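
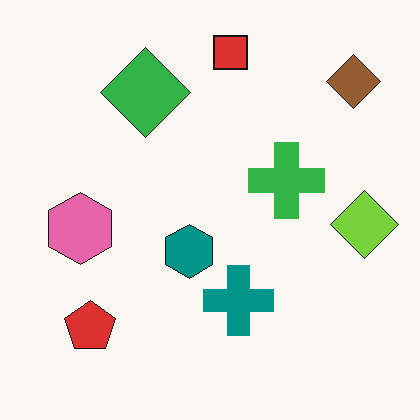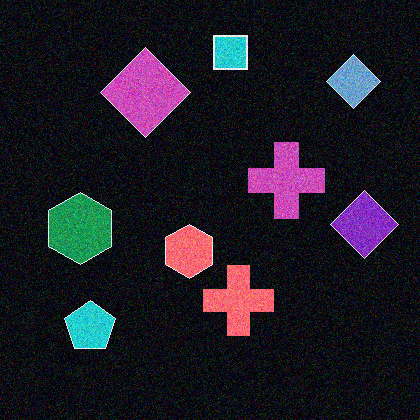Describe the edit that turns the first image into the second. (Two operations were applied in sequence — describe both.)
The second image is the first color-inverted (negative), then degraded with moderate additive noise.

The light background has become dark and every shape's color is its complement — a photographic negative. Random speckle covers the whole image, including the flat background.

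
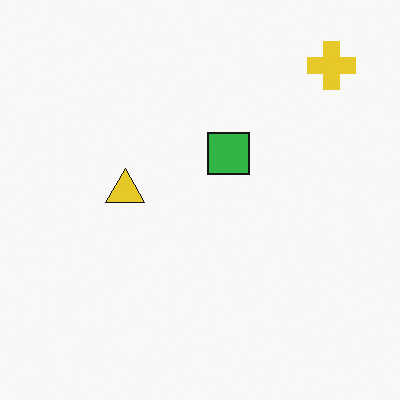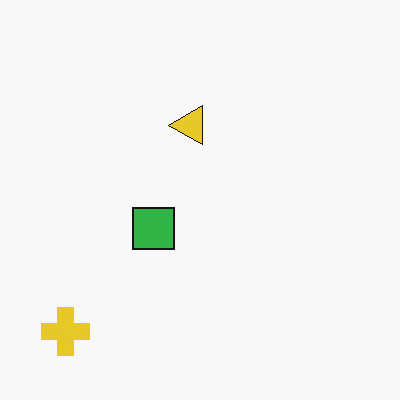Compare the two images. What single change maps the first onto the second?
The transformation is: transposed (reflected across the top-left ↔ bottom-right diagonal).

Shapes have swapped their row and column positions — what was in the top-right is now in the bottom-left — a diagonal reflection.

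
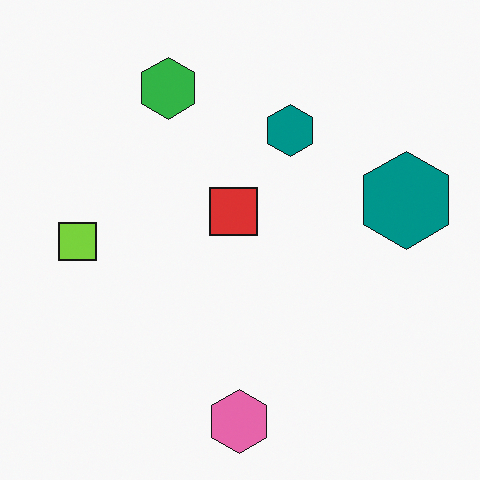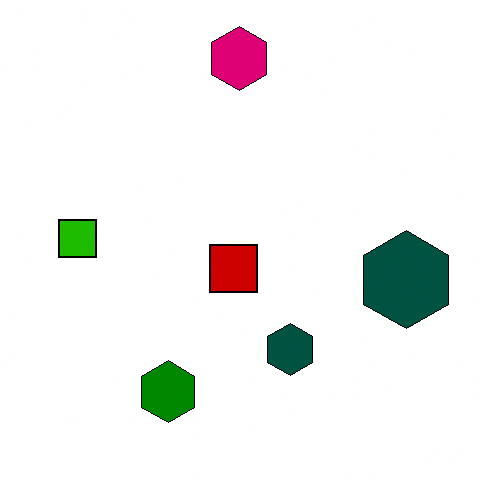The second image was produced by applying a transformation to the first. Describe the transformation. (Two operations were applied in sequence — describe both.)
It was boosted in contrast, then flipped vertically (top ↔ bottom).

Tones are pushed away from mid-grey across the whole image — a global contrast change. The pink hexagon is in the bottom of the first image and the top of the second — shapes on opposite sides of the horizontal midline have swapped in a mirror flip.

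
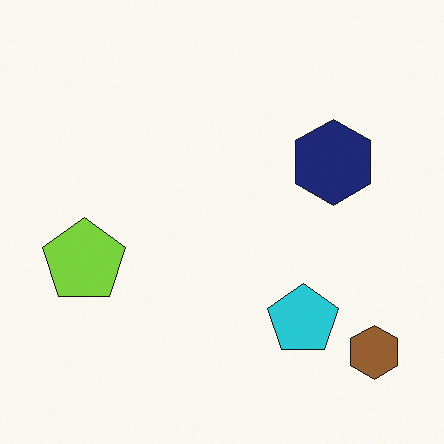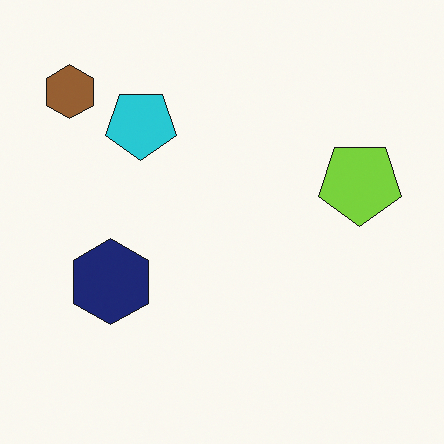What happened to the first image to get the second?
The second image is the first rotated 180°.

The brown hexagon sits in the bottom-right of the first image and the top-left of the second — consistent with a whole-image 180° rotation.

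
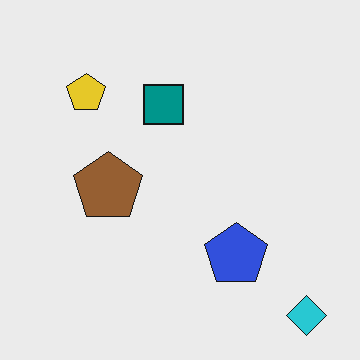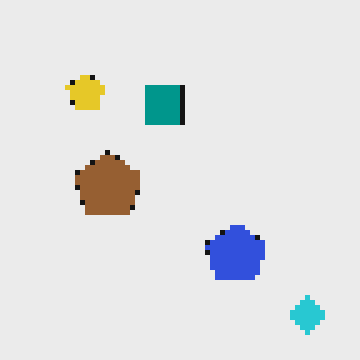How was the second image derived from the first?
The second image is the first lightly pixelated (a mild mosaic effect).

Shapes are reduced to large square blocks; fine edges and outlines are lost — a downscale-then-upscale (mosaic) effect.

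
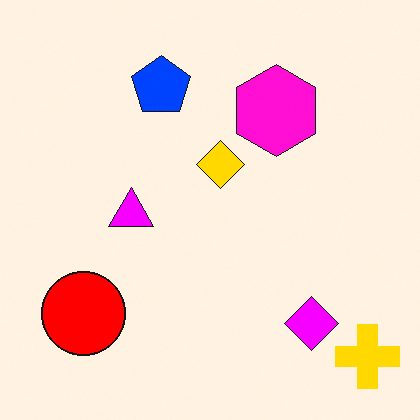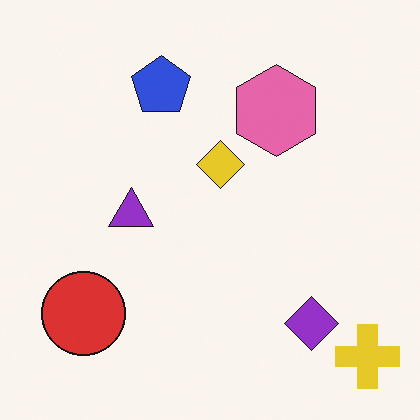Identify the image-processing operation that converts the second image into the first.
Made much more vivid (saturation change).

All colors are more vivid — a global saturation change.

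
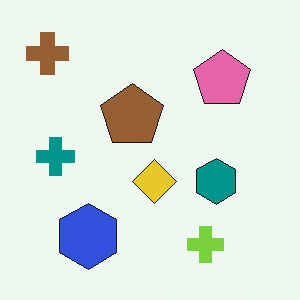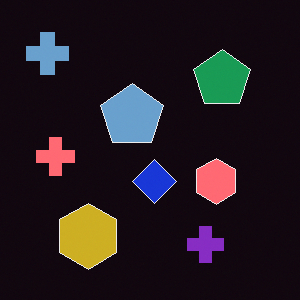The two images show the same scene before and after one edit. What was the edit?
The transformation is: color-inverted (negative).

The light background has become dark and every shape's color is its complement — a photographic negative.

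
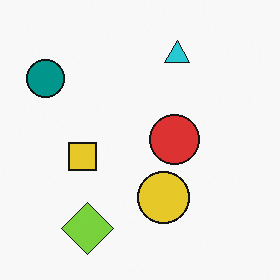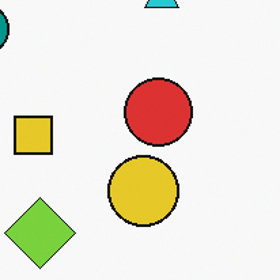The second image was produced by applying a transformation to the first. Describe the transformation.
It was cropped slightly and scaled back up.

The visible shapes are larger and the field of view is narrower; shapes near the original edges may be partly or wholly outside the frame — a crop-and-rescale.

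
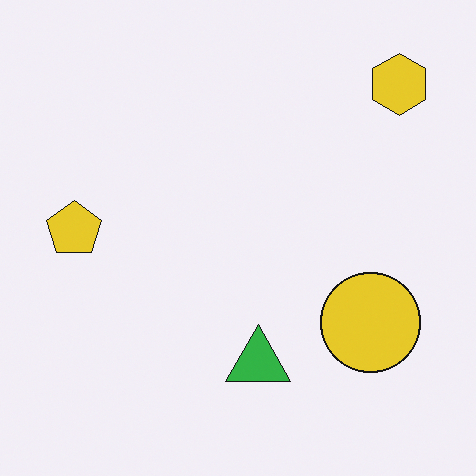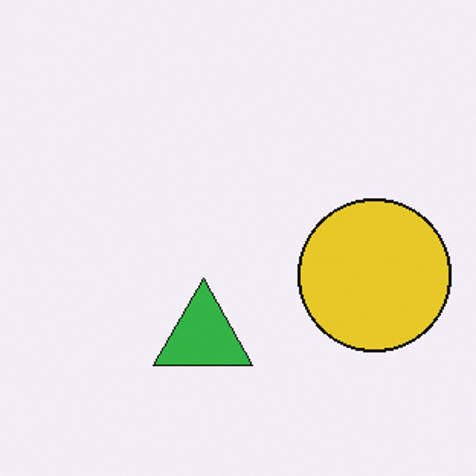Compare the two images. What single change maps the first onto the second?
The second image is the first cropped slightly and scaled back up.

The visible shapes are larger and the field of view is narrower; shapes near the original edges may be partly or wholly outside the frame — a crop-and-rescale.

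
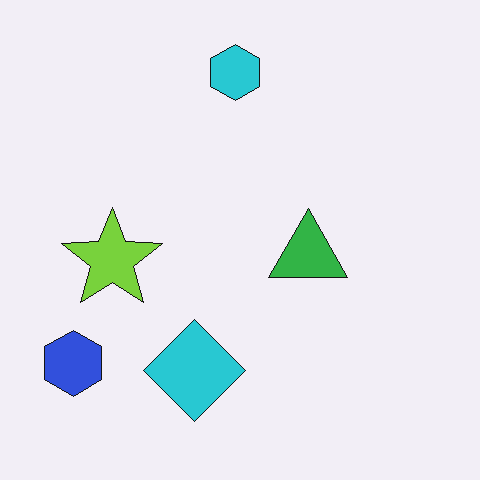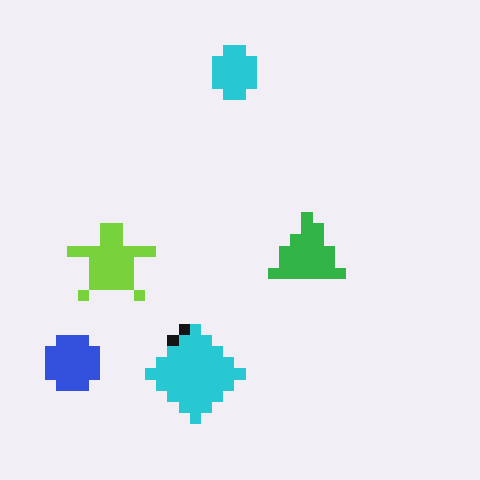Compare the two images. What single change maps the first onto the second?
The image was coarsely pixelated.

Shapes are reduced to large square blocks; fine edges and outlines are lost — a downscale-then-upscale (mosaic) effect.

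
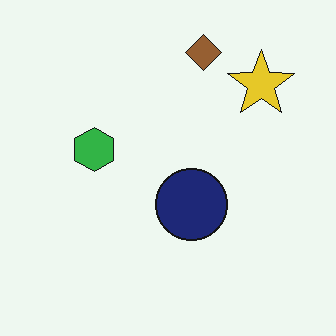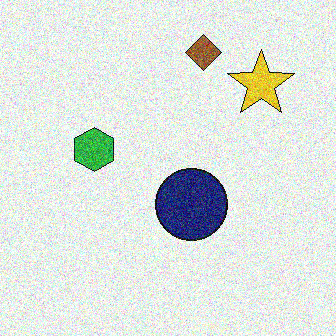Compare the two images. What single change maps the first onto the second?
The transformation is: degraded with a thick layer of grain.

Random speckle covers the whole image, including the flat background.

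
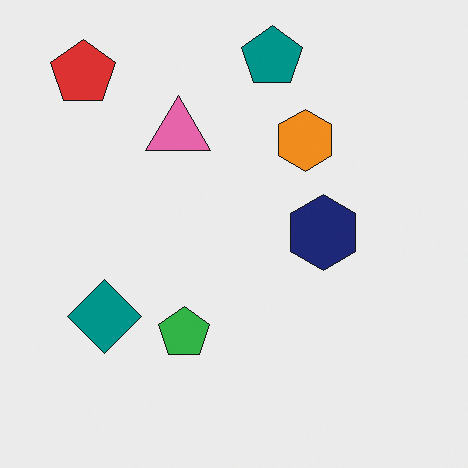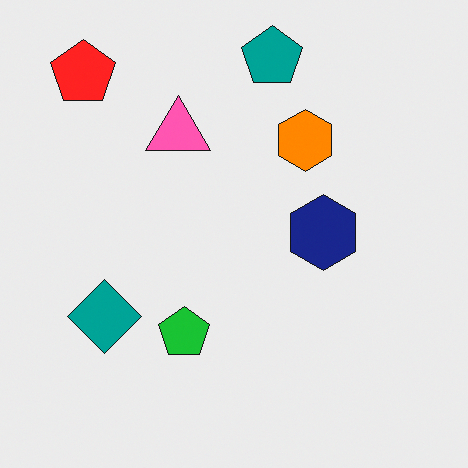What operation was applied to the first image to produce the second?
This is the original image slightly oversaturated.

All colors are more vivid — a global saturation change.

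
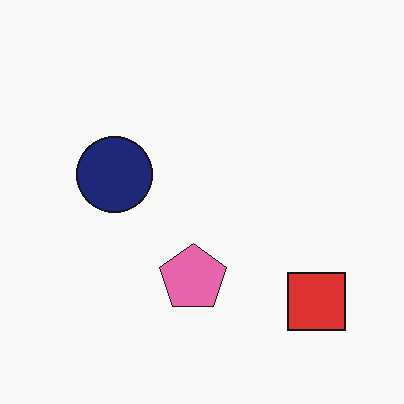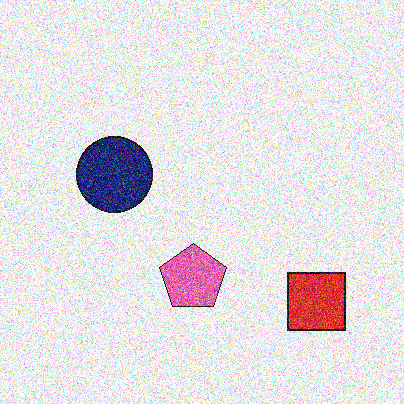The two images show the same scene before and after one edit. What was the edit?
This is the original image degraded with strong gaussian noise.

Random speckle covers the whole image, including the flat background.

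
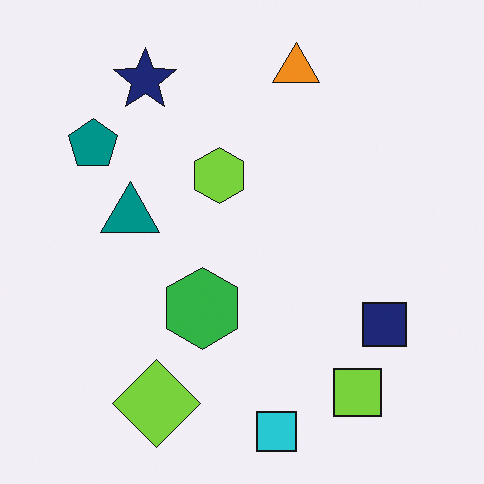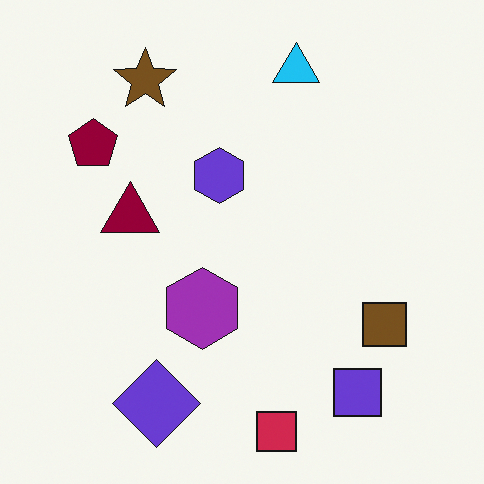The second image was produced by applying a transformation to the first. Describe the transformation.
It was hue-shifted by a large amount.

Every shape's color has rotated by the same amount around the hue wheel — a uniform hue shift.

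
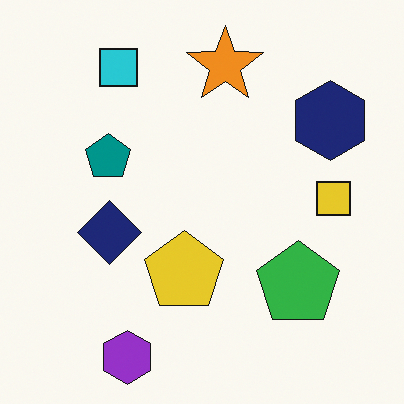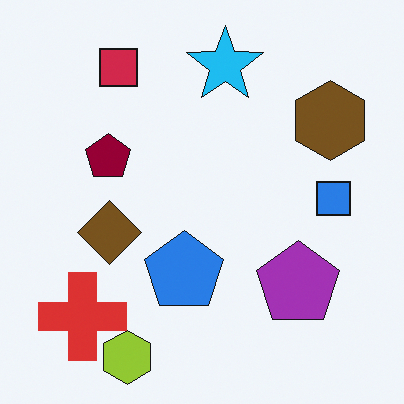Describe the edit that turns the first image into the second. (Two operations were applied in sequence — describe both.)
It was hue-shifted by a large amount, then overlaid with an additional red cross.

Every shape's color has rotated by the same amount around the hue wheel — a uniform hue shift. A red cross appears in the second image that is absent from the first.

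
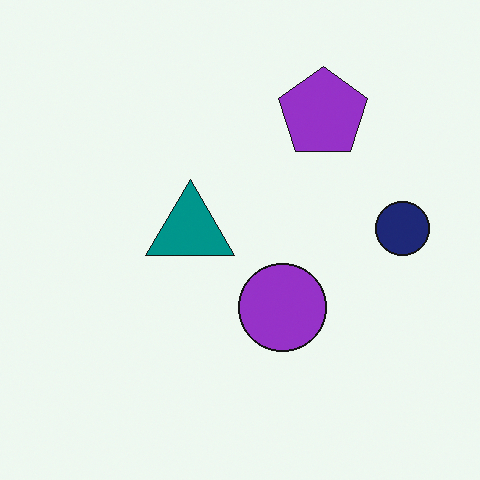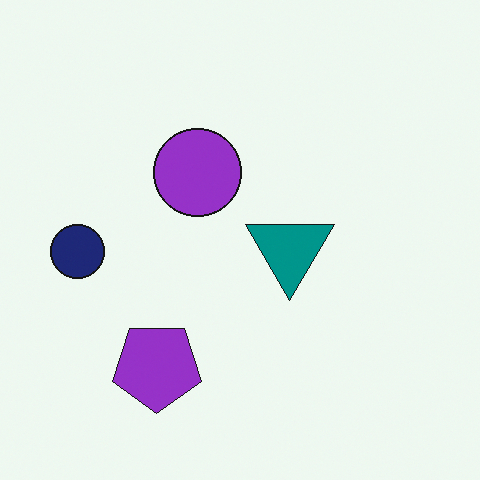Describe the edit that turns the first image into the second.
The second image is the first rotated 180°.

The navy circle sits in the right of the first image and the left of the second — consistent with a whole-image 180° rotation.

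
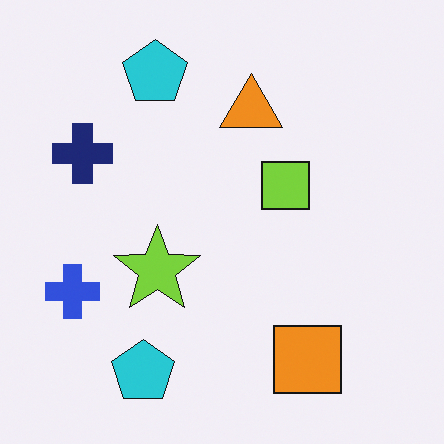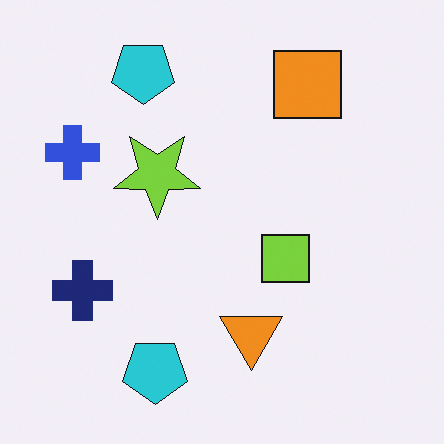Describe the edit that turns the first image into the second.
This is the original image flipped vertically (top ↔ bottom).

The orange square is in the bottom-right of the first image and the top-right of the second — shapes on opposite sides of the horizontal midline have swapped in a mirror flip.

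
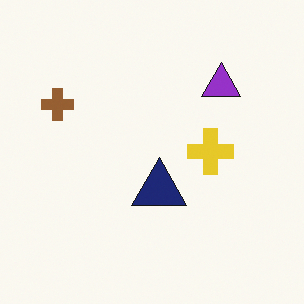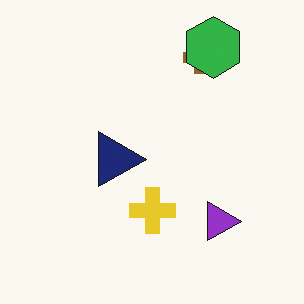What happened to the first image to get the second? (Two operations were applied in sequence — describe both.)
It was rotated 90° clockwise, then overlaid with an additional green hexagon.

The brown cross sits in the left of the first image and the top of the second — consistent with a whole-image 90° clockwise rotation. A green hexagon appears in the second image that is absent from the first.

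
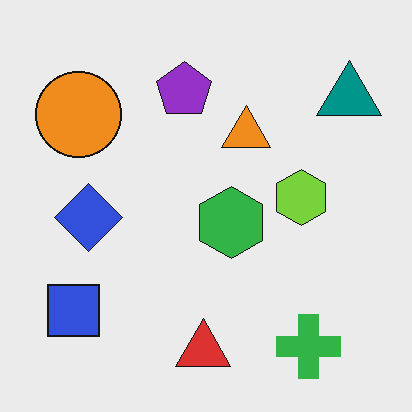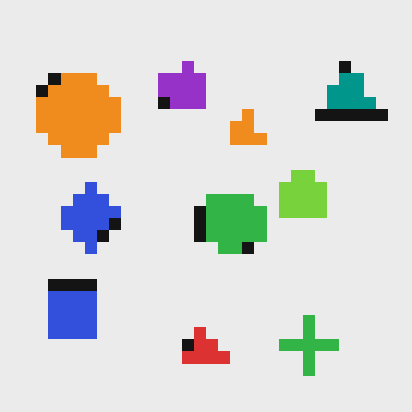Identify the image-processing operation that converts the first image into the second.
This is the original image coarsely pixelated.

Shapes are reduced to large square blocks; fine edges and outlines are lost — a downscale-then-upscale (mosaic) effect.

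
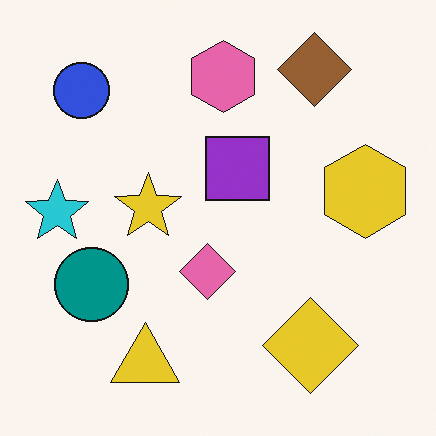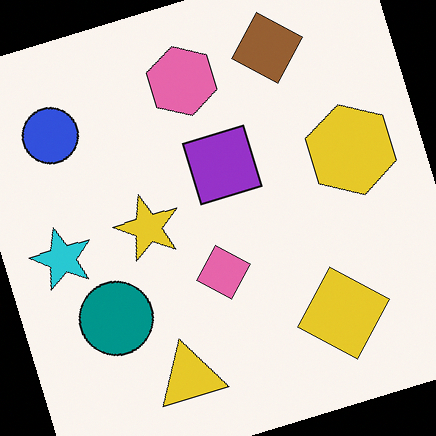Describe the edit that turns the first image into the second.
The image was rotated counter-clockwise by a clearly visible amount.

Every shape is tilted by the same angle and the image corners show triangular fill wedges — a whole-image rotation by a non-right angle.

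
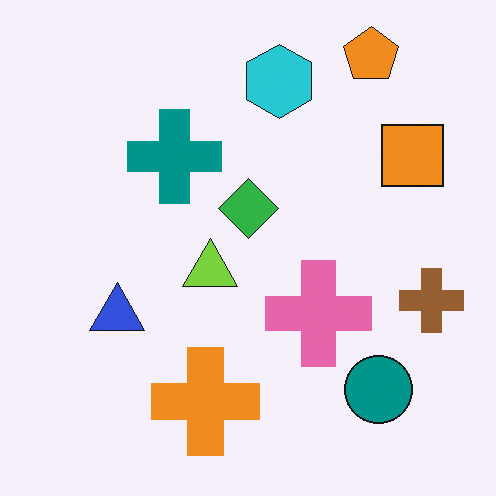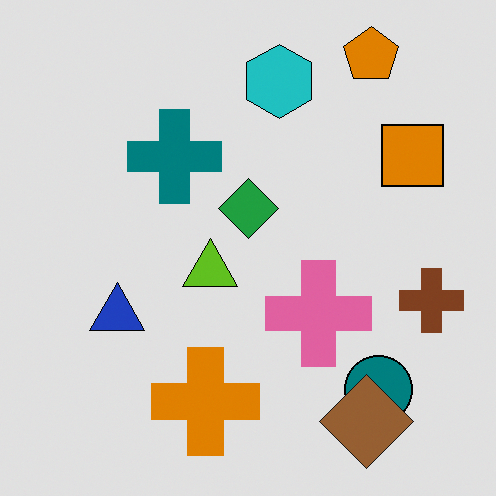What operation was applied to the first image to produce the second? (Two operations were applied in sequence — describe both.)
The second image is the first moderately posterized, then overlaid with an additional brown diamond.

Each flat color has snapped to a coarser quantized level — most visibly, the near-white background has dropped to a flat grey. A brown diamond appears in the second image that is absent from the first.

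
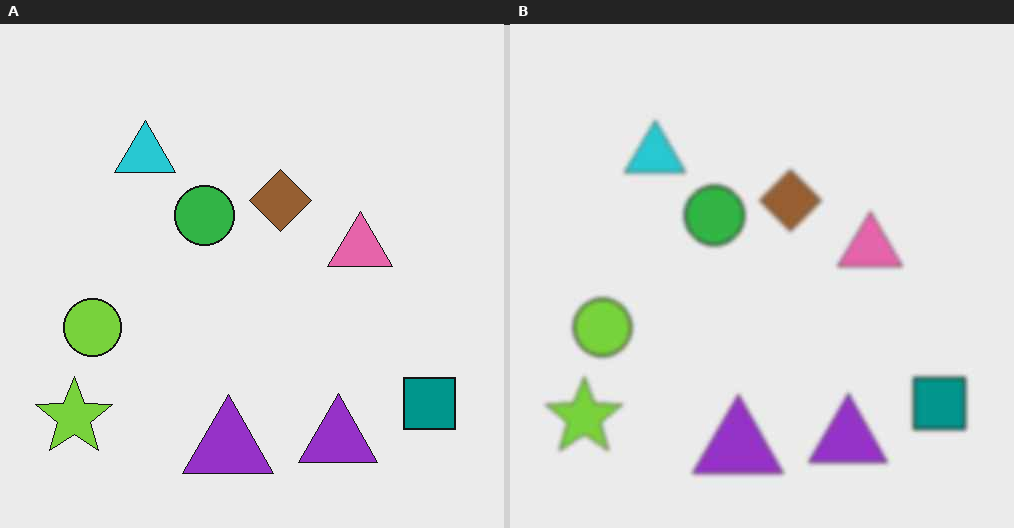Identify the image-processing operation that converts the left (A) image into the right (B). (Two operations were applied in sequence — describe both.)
The image was lightly blurred, then JPEG-compressed with visible artifacts.

Shape edges and outlines are uniformly softened across the whole image. Blocky 8×8 compression artifacts appear around shape edges and the flat background shows ringing — characteristic JPEG degradation.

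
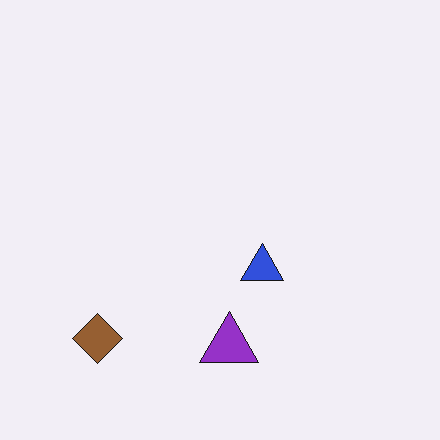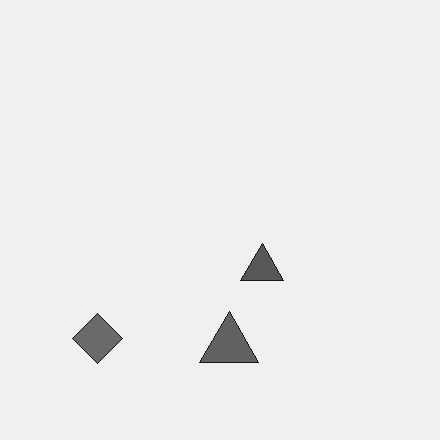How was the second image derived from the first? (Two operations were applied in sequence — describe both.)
The second image is the first JPEG-compressed with visible artifacts, then converted to grayscale.

Blocky 8×8 compression artifacts appear around shape edges and the flat background shows ringing — characteristic JPEG degradation. All color is removed — every shape is now a shade of grey.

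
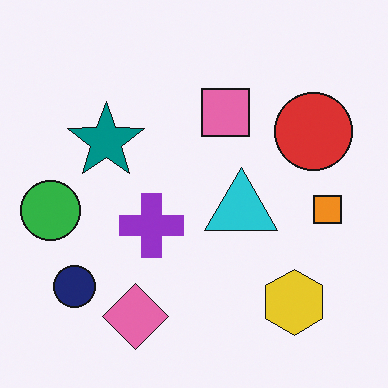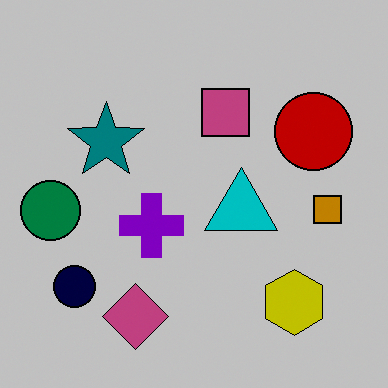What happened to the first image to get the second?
The image was aggressively posterized.

Each flat color has snapped to a coarser quantized level — most visibly, the near-white background has dropped to a flat grey.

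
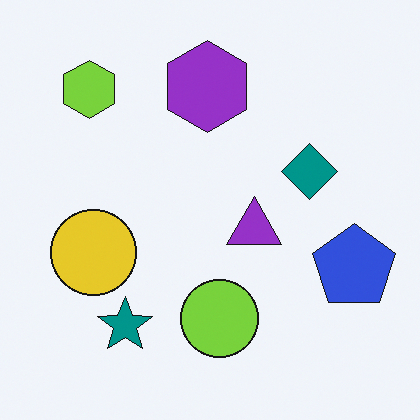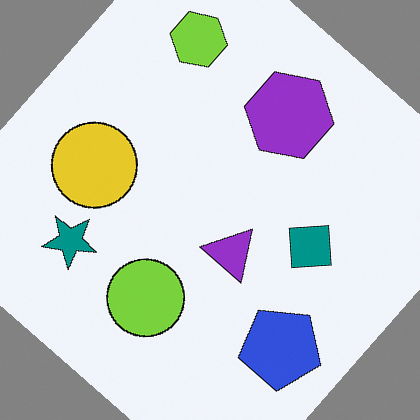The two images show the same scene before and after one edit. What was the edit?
The image was rotated clockwise by a large amount — several tens of degrees.

Every shape is tilted by the same angle and the image corners show triangular fill wedges — a whole-image rotation by a non-right angle.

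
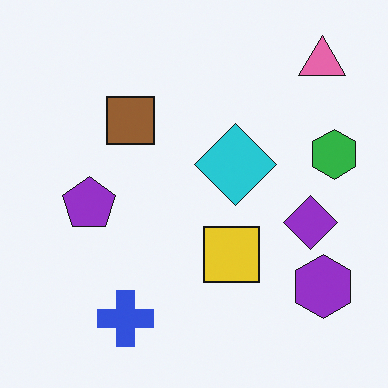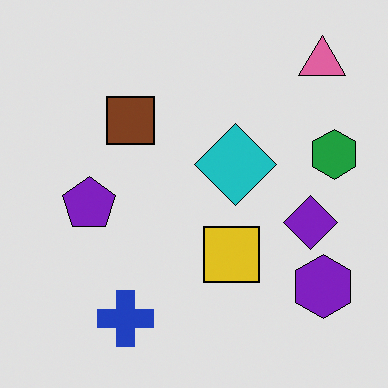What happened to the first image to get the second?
This is the original image moderately posterized.

Each flat color has snapped to a coarser quantized level — most visibly, the near-white background has dropped to a flat grey.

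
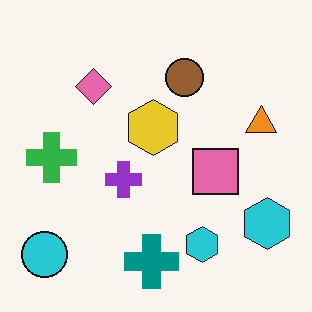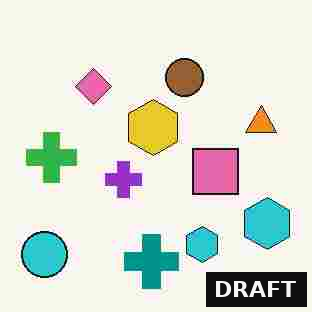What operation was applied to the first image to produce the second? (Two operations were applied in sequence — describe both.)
The second image is the first heavily JPEG-compressed with obvious blocking artifacts, then watermarked with the text "DRAFT" in the lower-right corner.

Blocky 8×8 compression artifacts appear around shape edges and the flat background shows ringing — characteristic JPEG degradation. A dark label reading "DRAFT" appears in the lower-right corner.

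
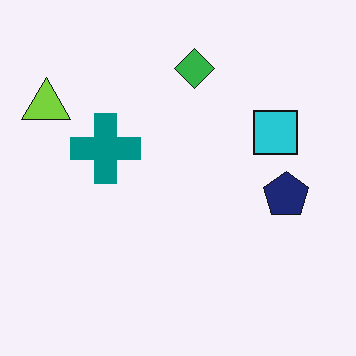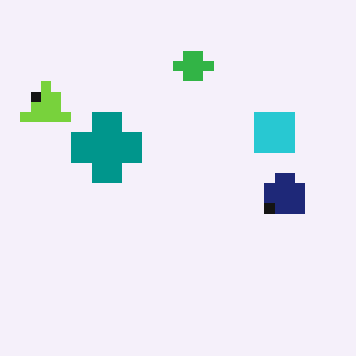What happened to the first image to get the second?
It was heavily pixelated into large blocks.

Shapes are reduced to large square blocks; fine edges and outlines are lost — a downscale-then-upscale (mosaic) effect.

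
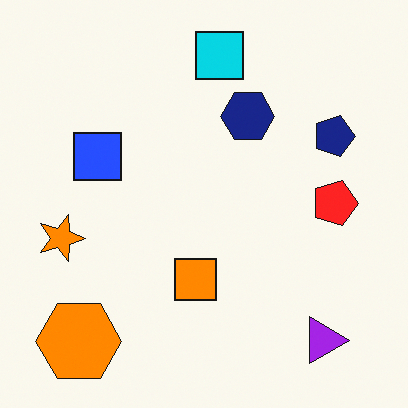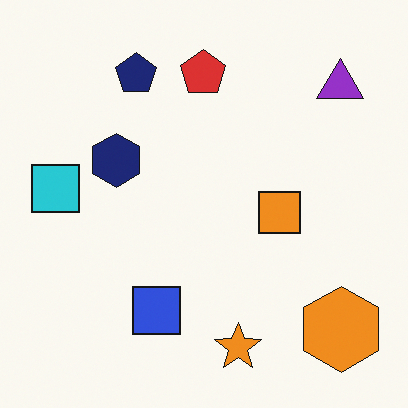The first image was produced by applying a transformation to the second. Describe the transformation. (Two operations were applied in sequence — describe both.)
It was slightly oversaturated, then rotated 90° clockwise.

All colors are more vivid — a global saturation change. The orange hexagon sits in the bottom-right of the second image and the bottom-left of the first — consistent with a whole-image 90° clockwise rotation.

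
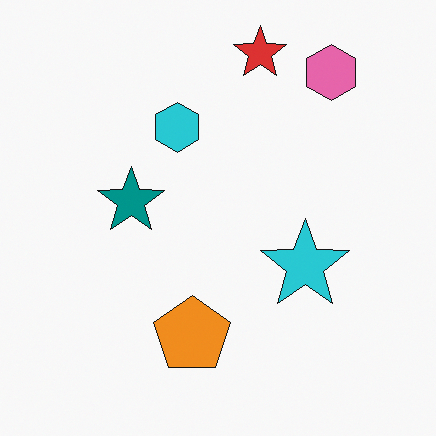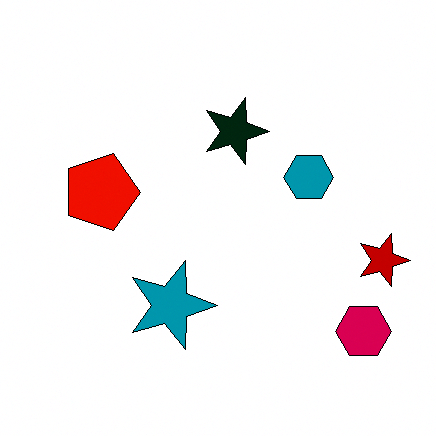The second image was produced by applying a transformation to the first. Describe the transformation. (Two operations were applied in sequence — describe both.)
Rotated 90° clockwise, then boosted in contrast.

The pink hexagon sits in the top-right of the first image and the bottom-right of the second — consistent with a whole-image 90° clockwise rotation. Tones are pushed away from mid-grey across the whole image — a global contrast change.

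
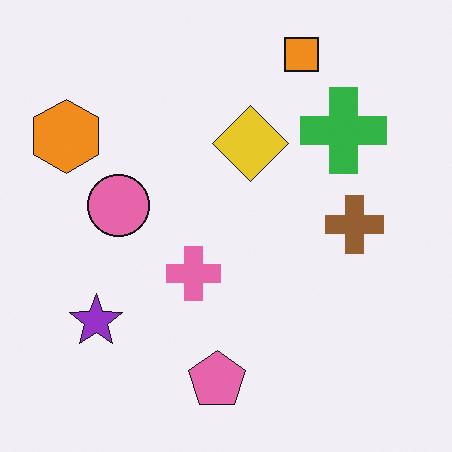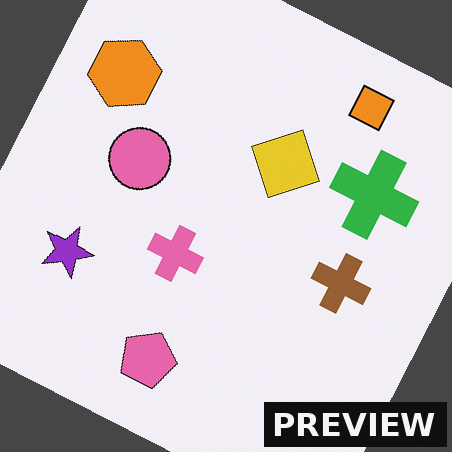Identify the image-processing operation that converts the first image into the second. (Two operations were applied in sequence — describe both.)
The transformation is: rotated clockwise by a clearly visible amount, then watermarked with the text "PREVIEW" in the lower-right corner.

Every shape is tilted by the same angle and the image corners show triangular fill wedges — a whole-image rotation by a non-right angle. A dark label reading "PREVIEW" appears in the lower-right corner.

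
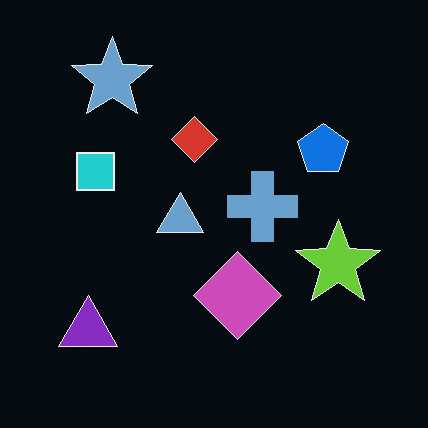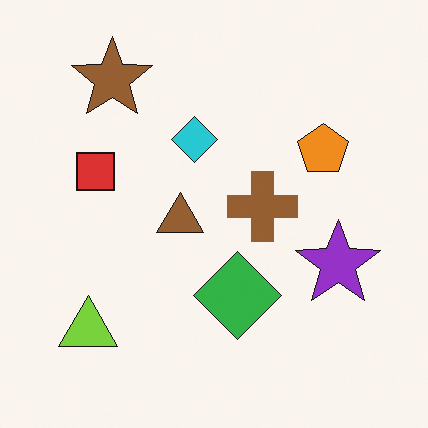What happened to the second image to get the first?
The first image is the second color-inverted (negative).

The light background has become dark and every shape's color is its complement — a photographic negative.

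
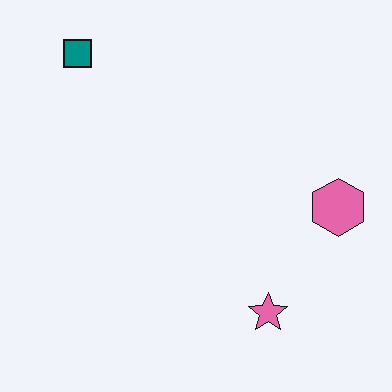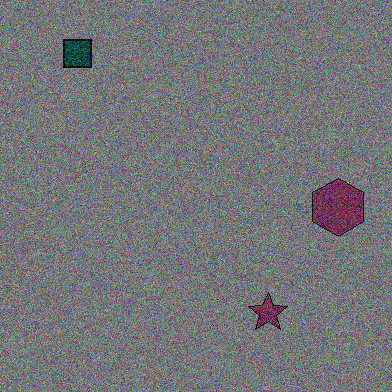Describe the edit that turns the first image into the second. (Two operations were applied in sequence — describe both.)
The image was noticeably darkened, then degraded with strong gaussian noise.

Every pixel — background and shapes alike — is uniformly darkened. Random speckle covers the whole image, including the flat background.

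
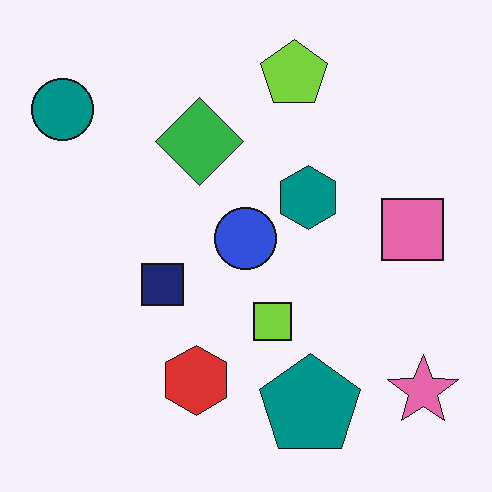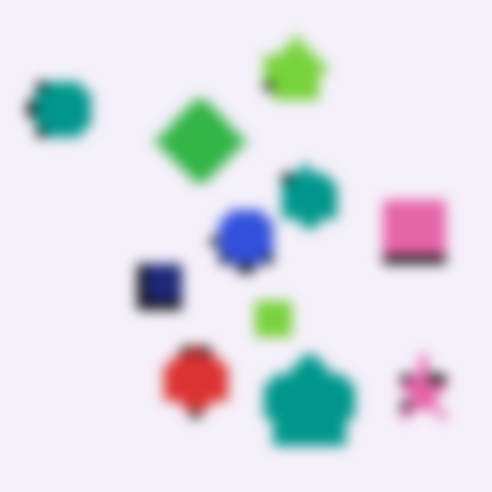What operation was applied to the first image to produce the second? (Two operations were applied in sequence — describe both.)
The transformation is: coarsely pixelated, then strongly gaussian-blurred.

Shapes are reduced to large square blocks; fine edges and outlines are lost — a downscale-then-upscale (mosaic) effect. Shape edges and outlines are uniformly softened across the whole image.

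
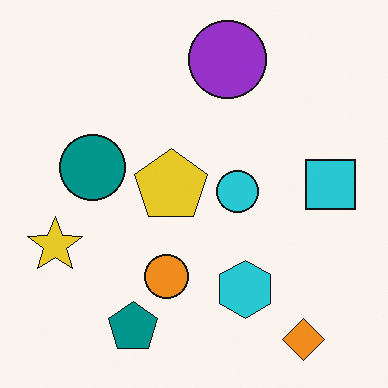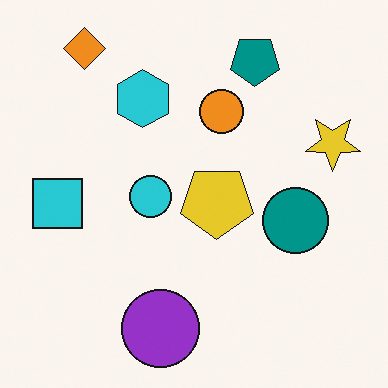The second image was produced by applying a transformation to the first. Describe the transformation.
The image was rotated 180°.

The orange diamond sits in the bottom-right of the first image and the top-left of the second — consistent with a whole-image 180° rotation.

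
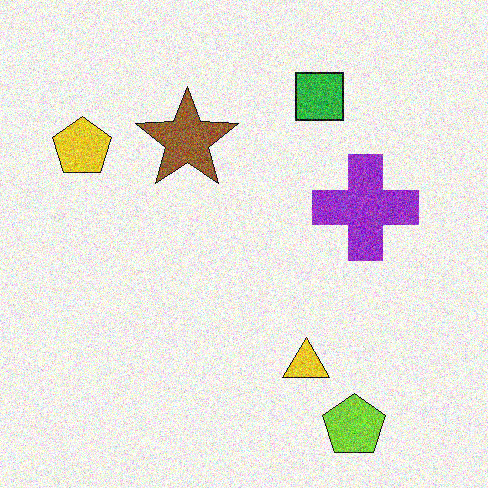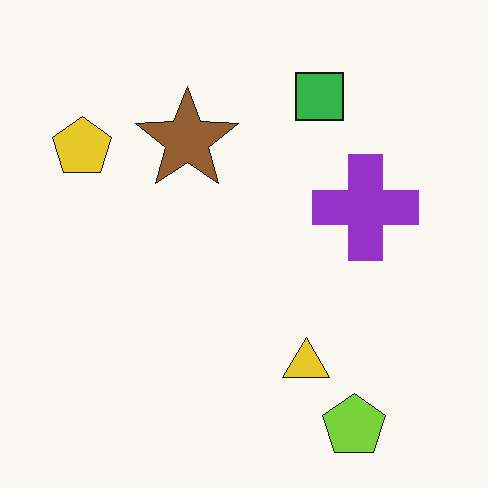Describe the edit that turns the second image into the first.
It was degraded with a thick layer of grain.

Random speckle covers the whole image, including the flat background.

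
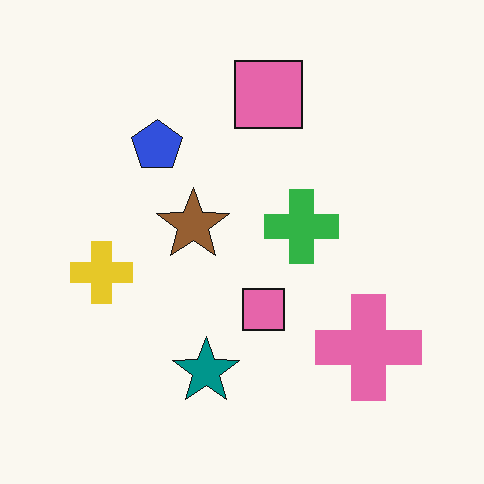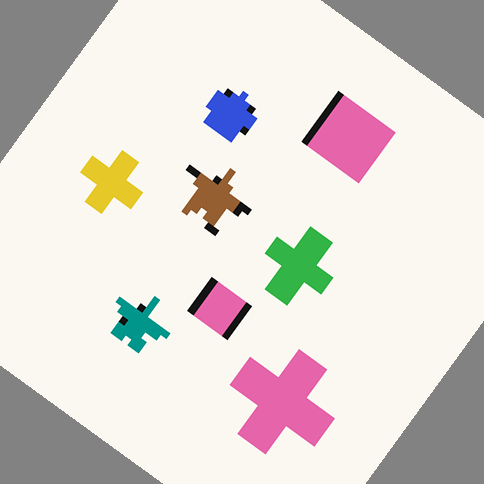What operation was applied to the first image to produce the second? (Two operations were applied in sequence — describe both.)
This is the original image pixelated into visible square blocks, then rotated clockwise by a large amount — several tens of degrees.

Shapes are reduced to large square blocks; fine edges and outlines are lost — a downscale-then-upscale (mosaic) effect. Every shape is tilted by the same angle and the image corners show triangular fill wedges — a whole-image rotation by a non-right angle.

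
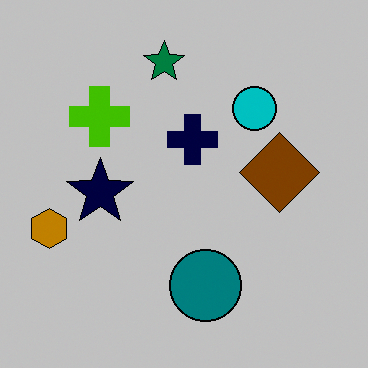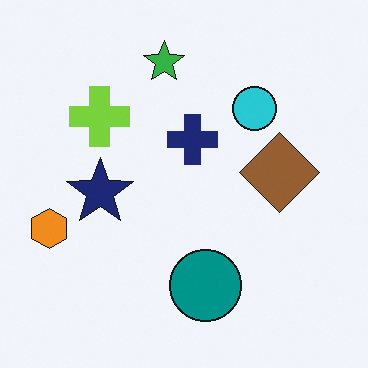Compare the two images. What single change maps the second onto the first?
Heavily posterized to just a handful of flat colors.

Each flat color has snapped to a coarser quantized level — most visibly, the near-white background has dropped to a flat grey.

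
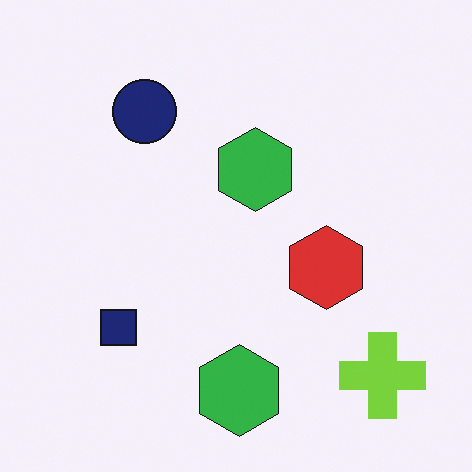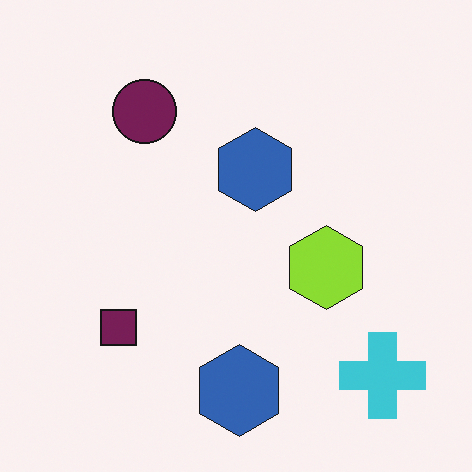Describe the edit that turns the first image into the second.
The image was hue-shifted noticeably.

Every shape's color has rotated by the same amount around the hue wheel — a uniform hue shift.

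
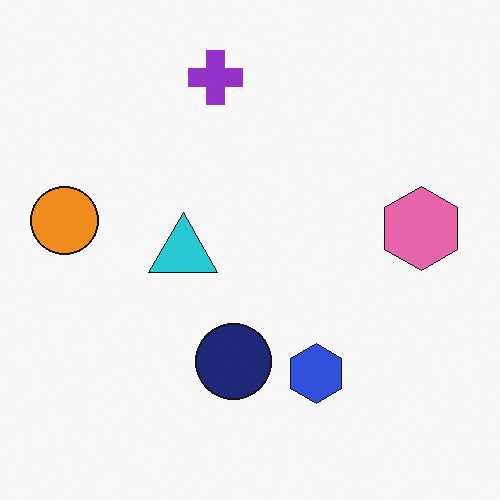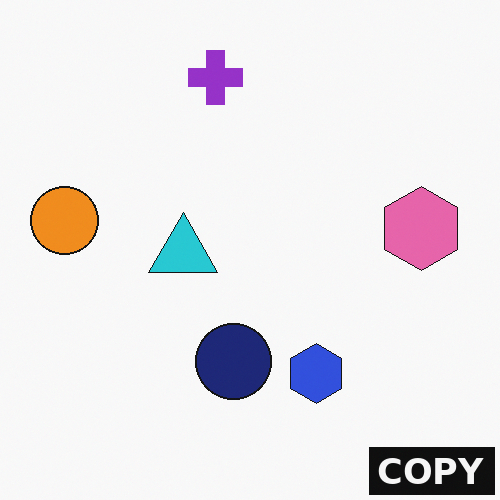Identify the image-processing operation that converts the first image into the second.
The image was watermarked with the text "COPY" in the lower-right corner.

A dark label reading "COPY" appears in the lower-right corner.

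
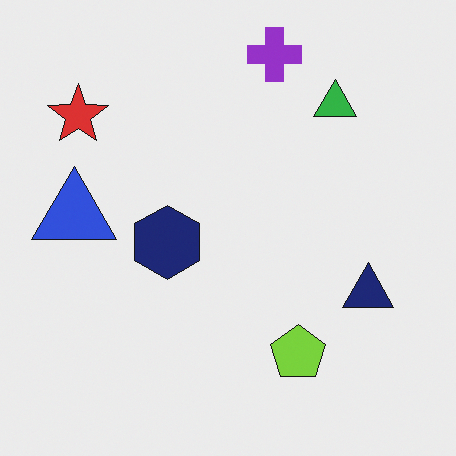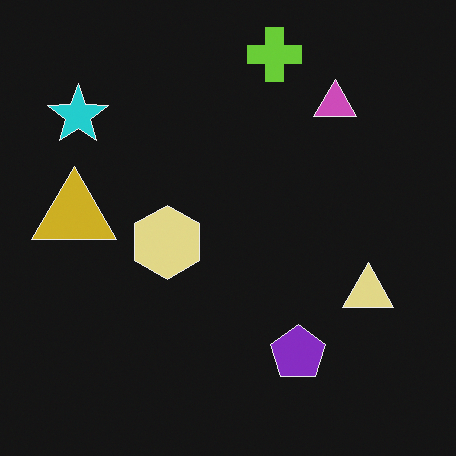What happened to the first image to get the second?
The image was color-inverted (negative).

The light background has become dark and every shape's color is its complement — a photographic negative.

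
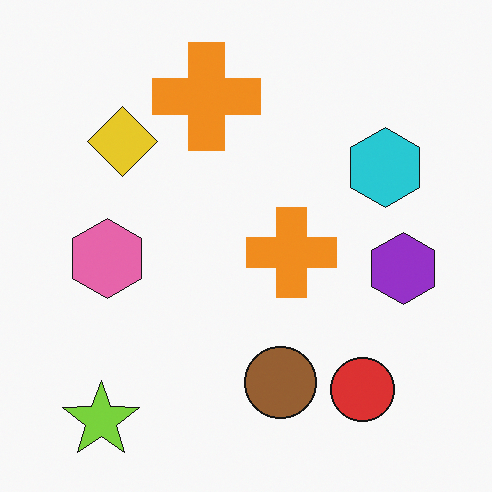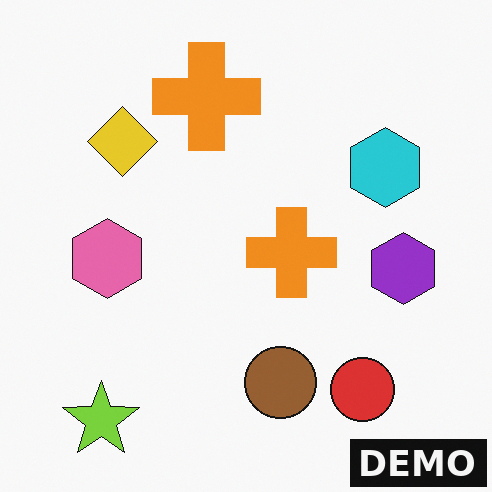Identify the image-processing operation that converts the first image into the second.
The transformation is: watermarked with the text "DEMO" in the lower-right corner.

A dark label reading "DEMO" appears in the lower-right corner.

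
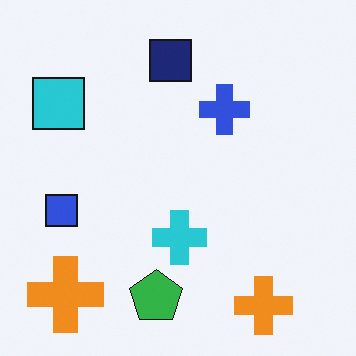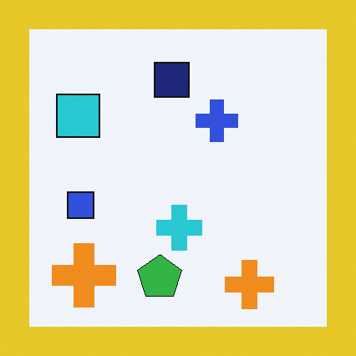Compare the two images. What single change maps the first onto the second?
The second image is the first framed with a yellow border.

A solid yellow frame runs around the edge of the second image, with the content slightly shrunk inside it.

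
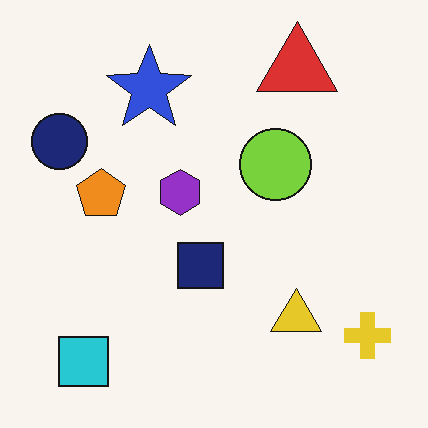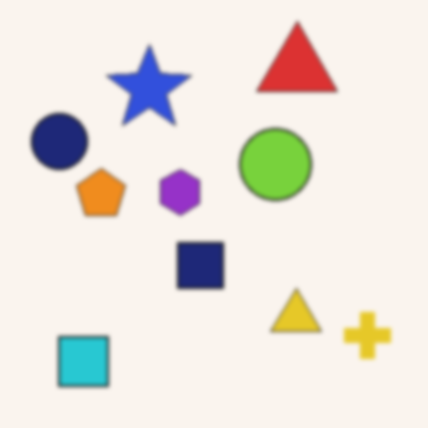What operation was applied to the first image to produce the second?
The image was slightly softened.

Shape edges and outlines are uniformly softened across the whole image.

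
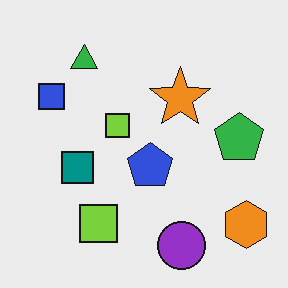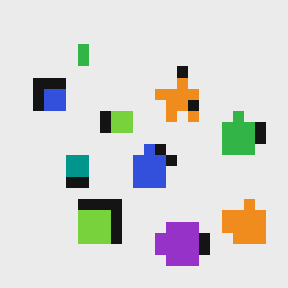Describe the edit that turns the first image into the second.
The transformation is: heavily pixelated into large blocks.

Shapes are reduced to large square blocks; fine edges and outlines are lost — a downscale-then-upscale (mosaic) effect.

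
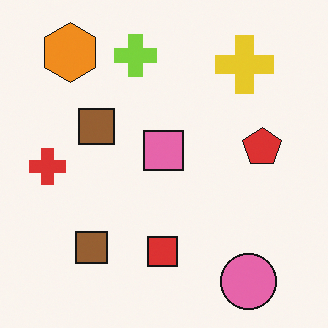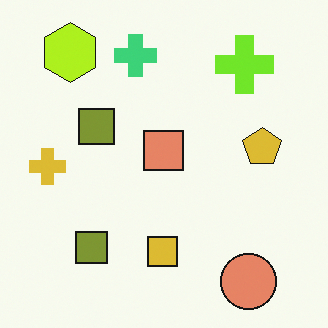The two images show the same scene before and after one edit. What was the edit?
This is the original image hue-shifted slightly.

Every shape's color has rotated by the same amount around the hue wheel — a uniform hue shift.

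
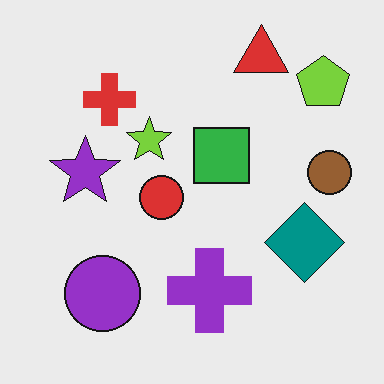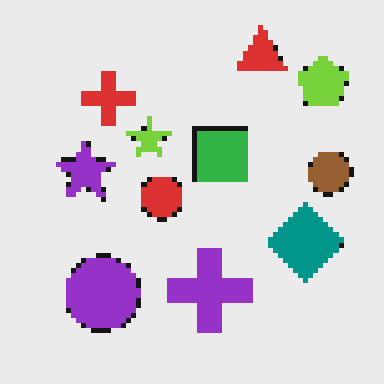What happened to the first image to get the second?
The image was lightly pixelated (a mild mosaic effect).

Shapes are reduced to large square blocks; fine edges and outlines are lost — a downscale-then-upscale (mosaic) effect.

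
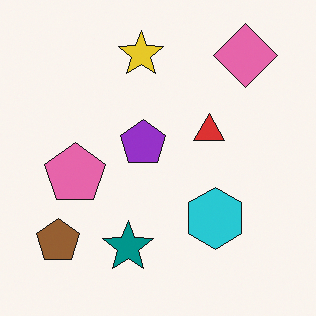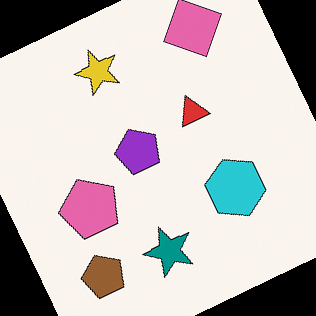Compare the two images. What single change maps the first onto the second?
Rotated counter-clockwise by a moderate amount.

Every shape is tilted by the same angle and the image corners show triangular fill wedges — a whole-image rotation by a non-right angle.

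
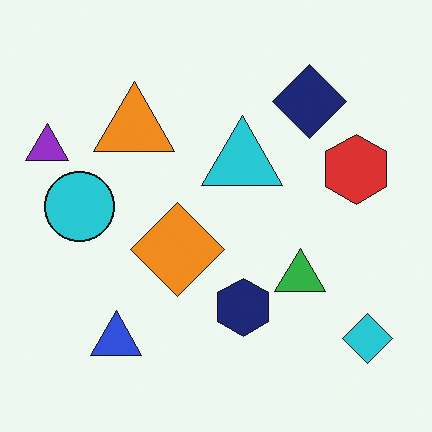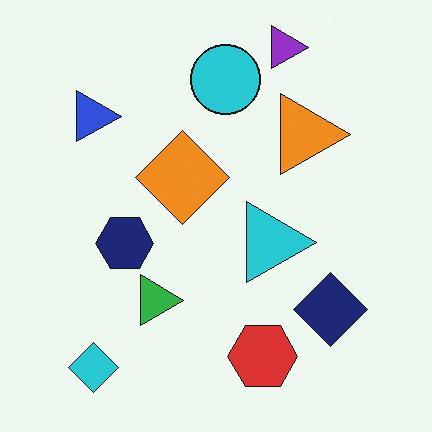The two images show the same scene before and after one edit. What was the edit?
The second image is the first rotated 90° clockwise.

The cyan diamond sits in the bottom-right of the first image and the bottom-left of the second — consistent with a whole-image 90° clockwise rotation.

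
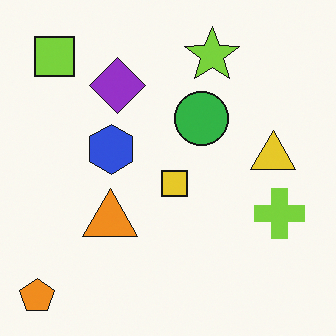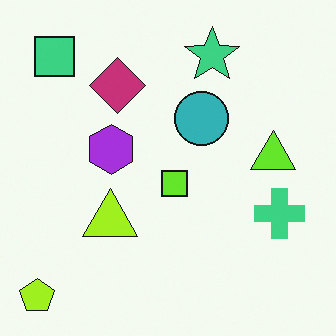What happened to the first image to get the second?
The transformation is: hue-shifted slightly.

Every shape's color has rotated by the same amount around the hue wheel — a uniform hue shift.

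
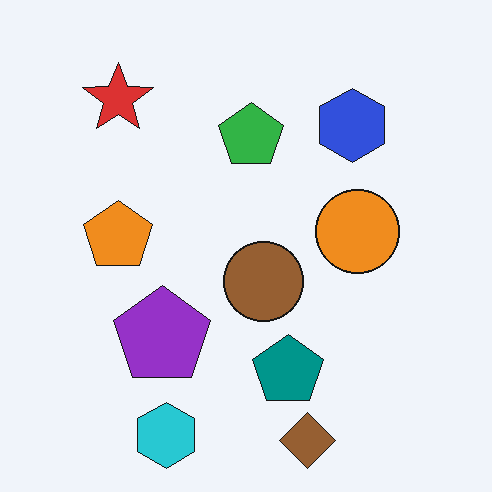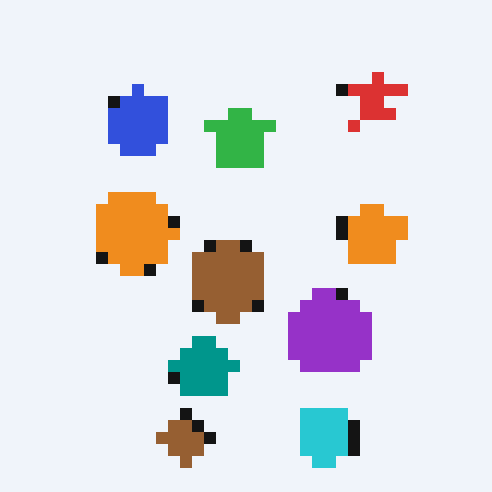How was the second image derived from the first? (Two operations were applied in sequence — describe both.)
Flipped horizontally (left ↔ right), then coarsely pixelated.

The orange pentagon is in the left of the first image and the right of the second — shapes on opposite sides of the vertical midline have swapped in a mirror flip. Shapes are reduced to large square blocks; fine edges and outlines are lost — a downscale-then-upscale (mosaic) effect.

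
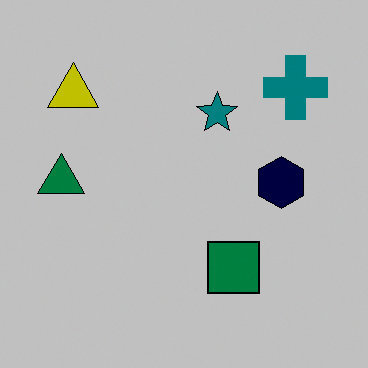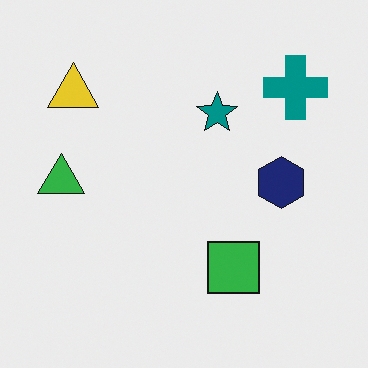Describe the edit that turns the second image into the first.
It was heavily posterized to just a handful of flat colors.

Each flat color has snapped to a coarser quantized level — most visibly, the near-white background has dropped to a flat grey.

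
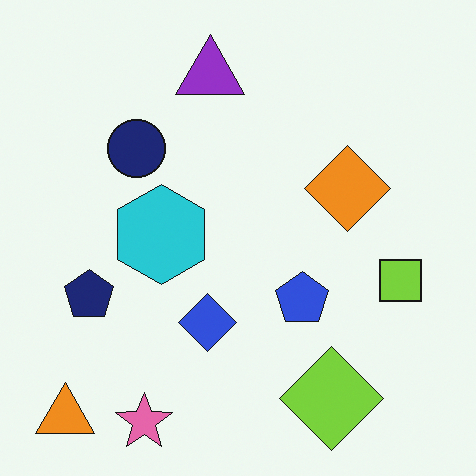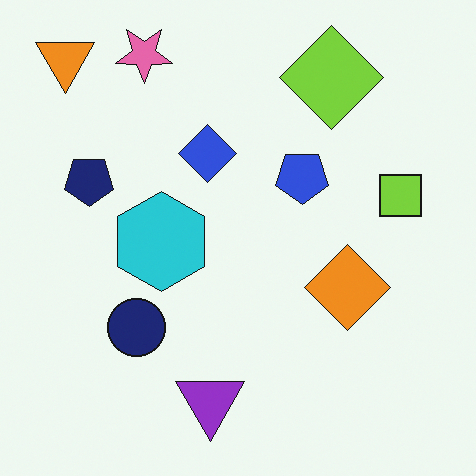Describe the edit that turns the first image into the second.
The image was flipped vertically (top ↔ bottom).

The pink star is in the bottom-left of the first image and the top-left of the second — shapes on opposite sides of the horizontal midline have swapped in a mirror flip.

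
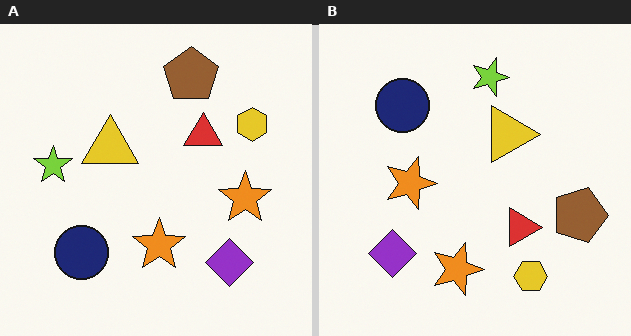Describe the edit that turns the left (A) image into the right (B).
The right (B) image is the left (A) rotated 90° clockwise.

The yellow hexagon sits in the top-right of the left (A) image and the bottom-right of the right (B) — consistent with a whole-image 90° clockwise rotation.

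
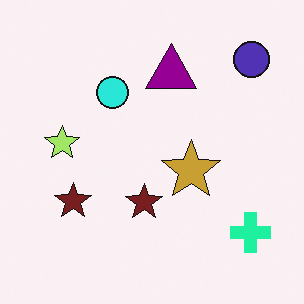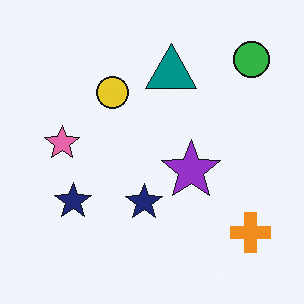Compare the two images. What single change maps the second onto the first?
This is the original image hue-shifted by a moderate amount.

Every shape's color has rotated by the same amount around the hue wheel — a uniform hue shift.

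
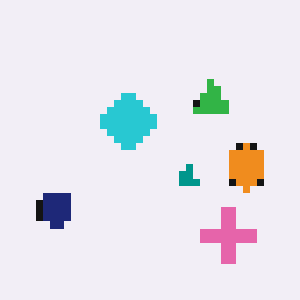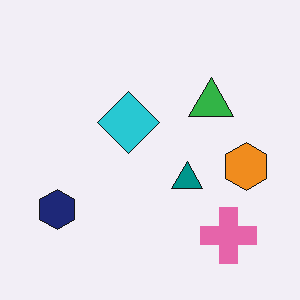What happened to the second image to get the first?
The image was pixelated into visible square blocks.

Shapes are reduced to large square blocks; fine edges and outlines are lost — a downscale-then-upscale (mosaic) effect.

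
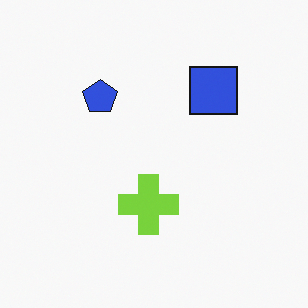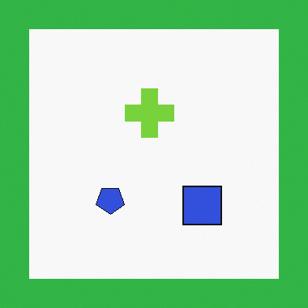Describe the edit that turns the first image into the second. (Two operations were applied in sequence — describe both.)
Flipped vertically (top ↔ bottom), then framed with a green border.

The blue square is in the top-right of the first image and the bottom-right of the second — shapes on opposite sides of the horizontal midline have swapped in a mirror flip. A solid green frame runs around the edge of the second image, with the content slightly shrunk inside it.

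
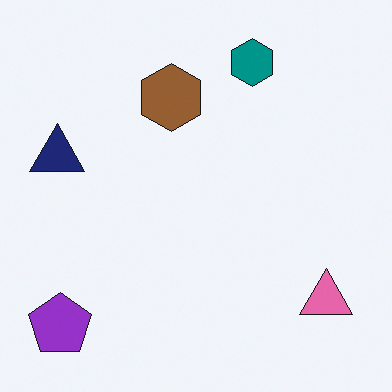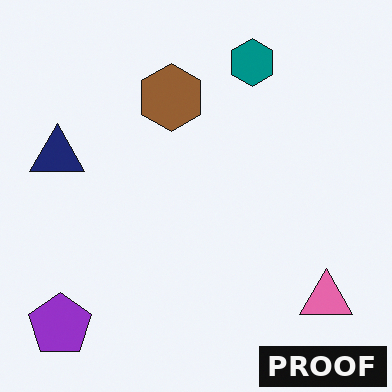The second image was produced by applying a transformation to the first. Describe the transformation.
The image was watermarked with the text "PROOF" in the lower-right corner.

A dark label reading "PROOF" appears in the lower-right corner.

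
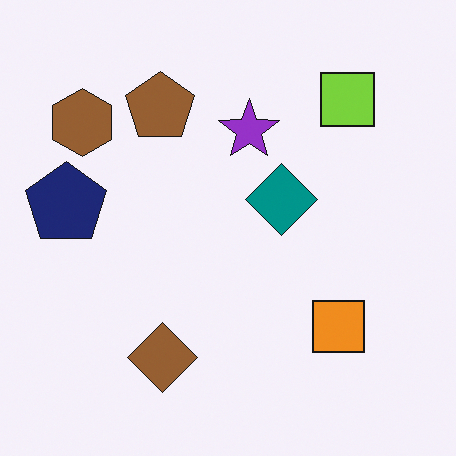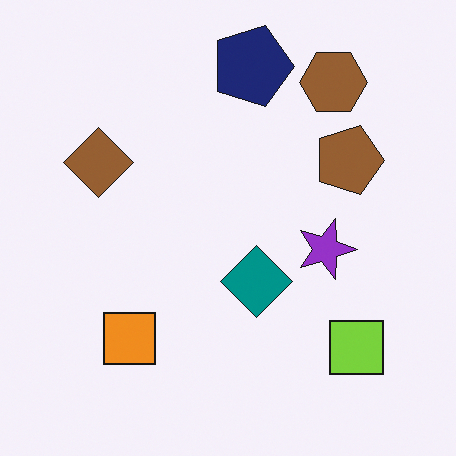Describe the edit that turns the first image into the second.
The transformation is: rotated 90° clockwise.

The brown hexagon sits in the top-left of the first image and the top-right of the second — consistent with a whole-image 90° clockwise rotation.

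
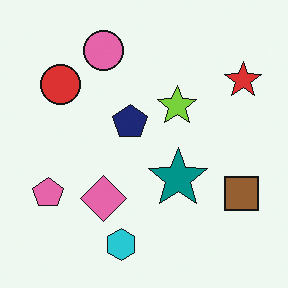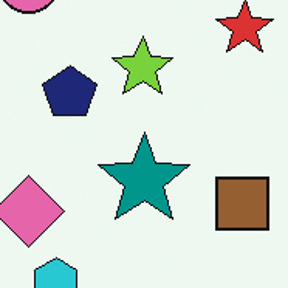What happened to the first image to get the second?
It was cropped to a modestly smaller region and rescaled.

The visible shapes are larger and the field of view is narrower; shapes near the original edges may be partly or wholly outside the frame — a crop-and-rescale.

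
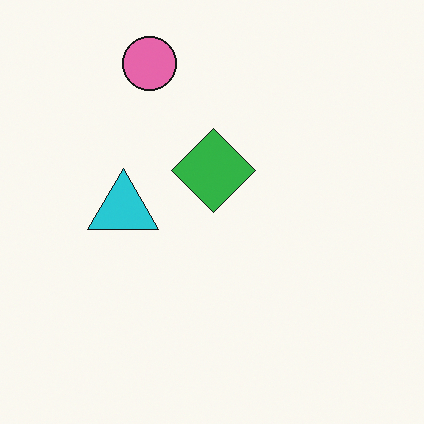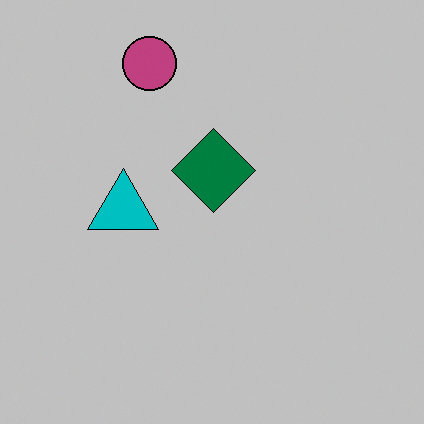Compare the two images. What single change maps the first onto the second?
The transformation is: aggressively posterized.

Each flat color has snapped to a coarser quantized level — most visibly, the near-white background has dropped to a flat grey.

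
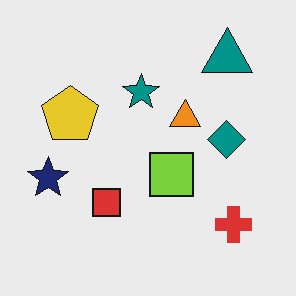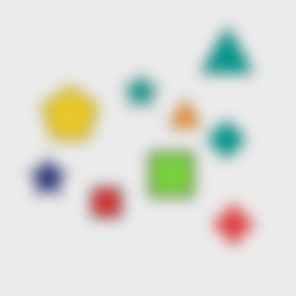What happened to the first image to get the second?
It was strongly gaussian-blurred.

Shape edges and outlines are uniformly softened across the whole image.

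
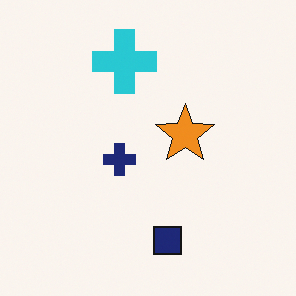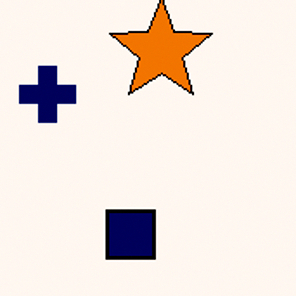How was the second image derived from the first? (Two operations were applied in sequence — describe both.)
The second image is the first cropped tightly and scaled back up, then given slightly increased contrast.

The visible shapes are larger and the field of view is narrower; shapes near the original edges may be partly or wholly outside the frame — a crop-and-rescale. Tones are pushed away from mid-grey across the whole image — a global contrast change.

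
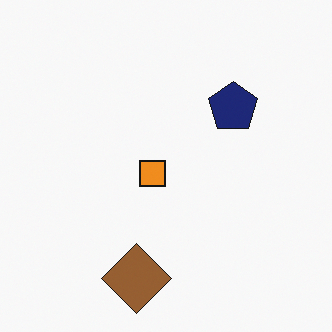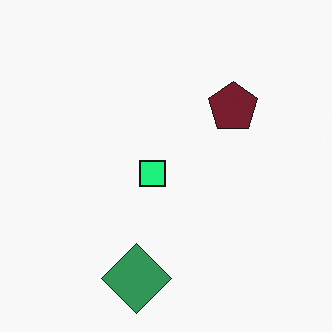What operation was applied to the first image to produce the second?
The transformation is: hue-shifted through roughly a third of the color wheel.

Every shape's color has rotated by the same amount around the hue wheel — a uniform hue shift.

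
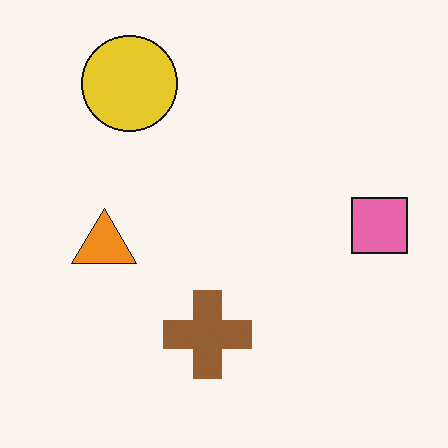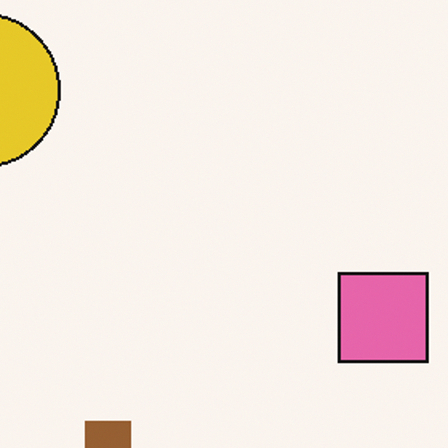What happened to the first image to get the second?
The transformation is: cropped to a modestly smaller region and rescaled.

The visible shapes are larger and the field of view is narrower; shapes near the original edges may be partly or wholly outside the frame — a crop-and-rescale.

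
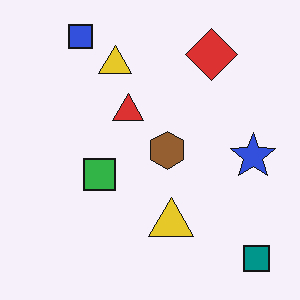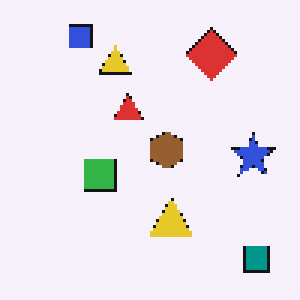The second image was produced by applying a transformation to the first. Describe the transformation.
The transformation is: lightly pixelated (a mild mosaic effect).

Shapes are reduced to large square blocks; fine edges and outlines are lost — a downscale-then-upscale (mosaic) effect.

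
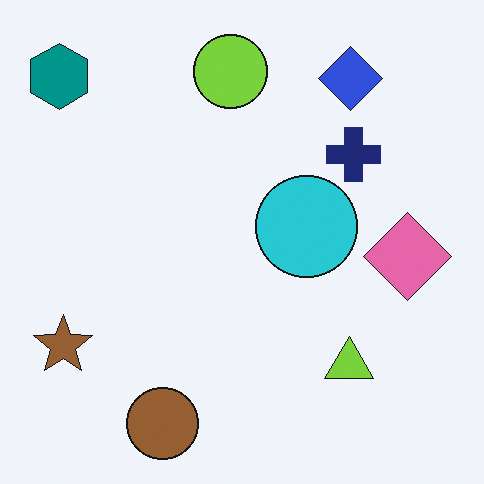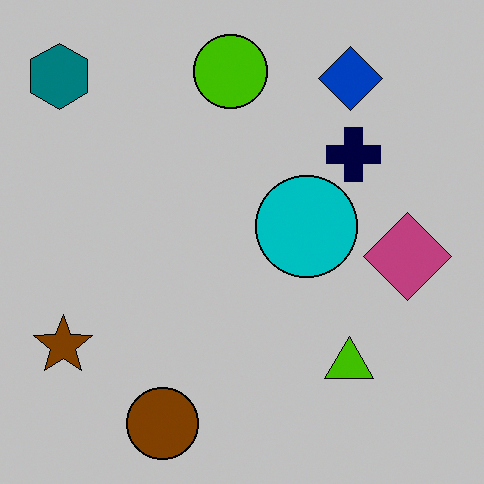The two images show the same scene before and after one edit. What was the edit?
The second image is the first aggressively posterized.

Each flat color has snapped to a coarser quantized level — most visibly, the near-white background has dropped to a flat grey.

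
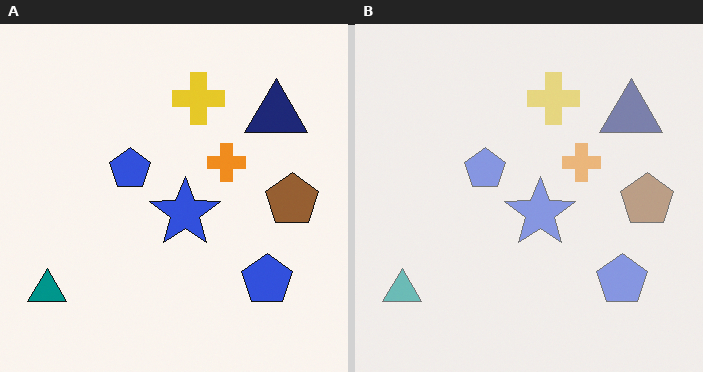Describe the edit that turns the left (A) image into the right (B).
The right (B) image is the left (A) washed out (contrast reduced).

Tones are pushed toward mid-grey across the whole image — a global contrast change.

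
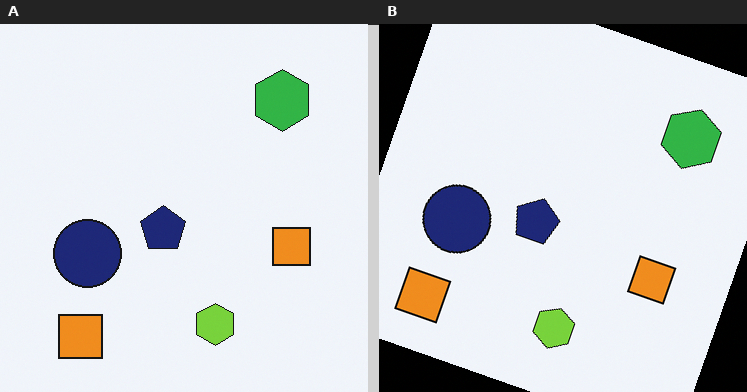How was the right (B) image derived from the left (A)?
The transformation is: rotated clockwise by a clearly visible amount.

Every shape is tilted by the same angle and the image corners show triangular fill wedges — a whole-image rotation by a non-right angle.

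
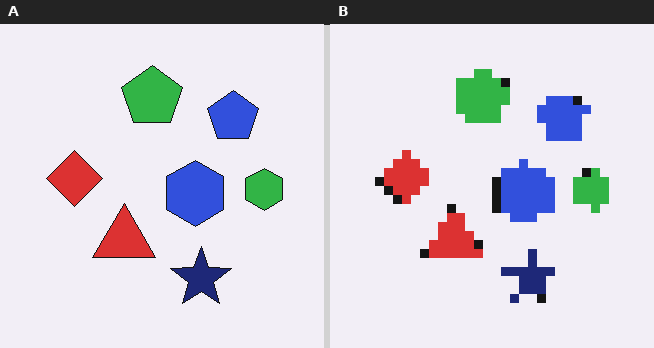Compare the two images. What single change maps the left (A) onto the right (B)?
The image was heavily pixelated into large blocks.

Shapes are reduced to large square blocks; fine edges and outlines are lost — a downscale-then-upscale (mosaic) effect.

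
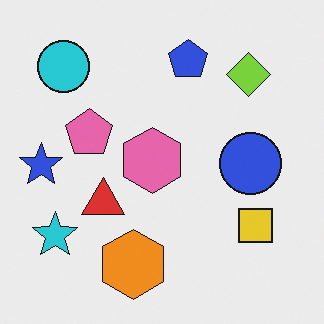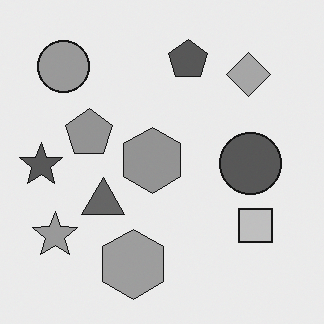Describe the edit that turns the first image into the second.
The second image is the first converted to grayscale.

All color is removed — every shape is now a shade of grey.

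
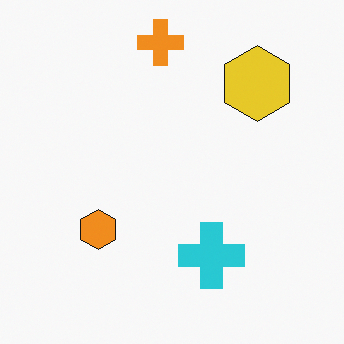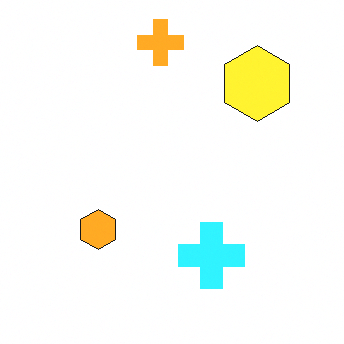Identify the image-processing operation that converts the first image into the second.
The second image is the first slightly brightened.

Every pixel — background and shapes alike — is uniformly brightened.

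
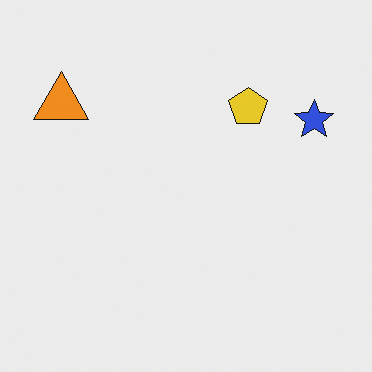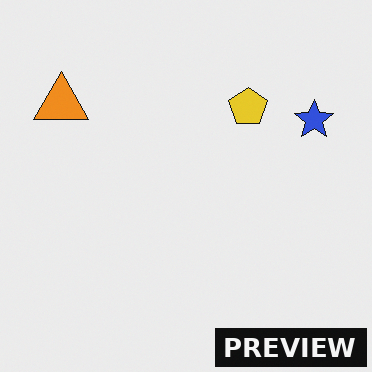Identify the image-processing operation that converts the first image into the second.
It was watermarked with the text "PREVIEW" in the lower-right corner.

A dark label reading "PREVIEW" appears in the lower-right corner.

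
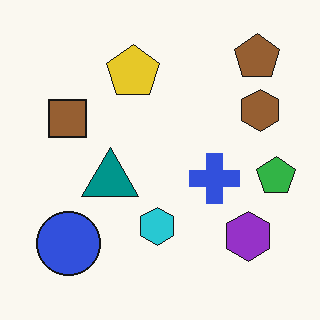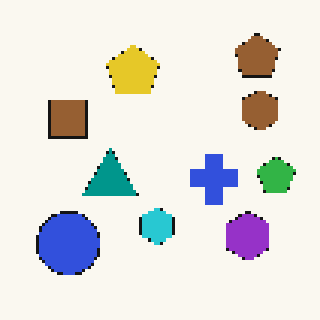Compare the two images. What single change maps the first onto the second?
Mildly pixelated.

Shapes are reduced to large square blocks; fine edges and outlines are lost — a downscale-then-upscale (mosaic) effect.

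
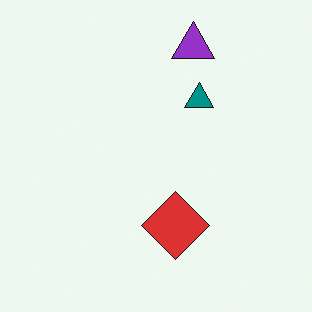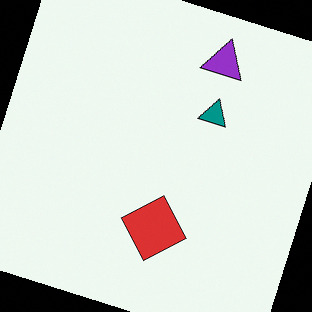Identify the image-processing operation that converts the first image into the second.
The image was rotated clockwise by a moderate amount.

Every shape is tilted by the same angle and the image corners show triangular fill wedges — a whole-image rotation by a non-right angle.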